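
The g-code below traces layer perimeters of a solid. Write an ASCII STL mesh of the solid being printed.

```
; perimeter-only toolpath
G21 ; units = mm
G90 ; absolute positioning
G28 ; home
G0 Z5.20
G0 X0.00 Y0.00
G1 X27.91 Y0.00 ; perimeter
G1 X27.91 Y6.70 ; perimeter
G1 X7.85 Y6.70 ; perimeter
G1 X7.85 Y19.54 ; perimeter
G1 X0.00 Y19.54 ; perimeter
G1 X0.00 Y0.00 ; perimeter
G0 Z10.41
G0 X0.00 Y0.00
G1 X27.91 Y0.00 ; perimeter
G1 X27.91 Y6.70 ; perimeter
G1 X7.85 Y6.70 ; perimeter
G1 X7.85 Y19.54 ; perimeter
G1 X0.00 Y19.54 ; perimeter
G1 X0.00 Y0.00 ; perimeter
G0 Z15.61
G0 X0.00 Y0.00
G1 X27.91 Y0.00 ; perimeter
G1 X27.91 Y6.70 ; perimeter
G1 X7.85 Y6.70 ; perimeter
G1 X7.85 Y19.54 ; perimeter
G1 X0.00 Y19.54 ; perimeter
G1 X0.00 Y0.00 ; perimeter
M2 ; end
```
solid part
  facet normal 0.0000 0.0000 -1.0000
    outer loop
      vertex 27.91 6.70 0.00
      vertex 27.91 0.00 0.00
      vertex 0.00 0.00 0.00
    endloop
  endfacet
  facet normal 0.0000 0.0000 -1.0000
    outer loop
      vertex 7.85 6.70 0.00
      vertex 27.91 6.70 0.00
      vertex 0.00 0.00 0.00
    endloop
  endfacet
  facet normal 0.0000 0.0000 -1.0000
    outer loop
      vertex 7.85 19.54 0.00
      vertex 7.85 6.70 0.00
      vertex 0.00 0.00 0.00
    endloop
  endfacet
  facet normal 0.0000 0.0000 -1.0000
    outer loop
      vertex 0.00 19.54 0.00
      vertex 7.85 19.54 0.00
      vertex 0.00 0.00 0.00
    endloop
  endfacet
  facet normal 0.0000 0.0000 1.0000
    outer loop
      vertex 0.00 0.00 15.61
      vertex 27.91 0.00 15.61
      vertex 27.91 6.70 15.61
    endloop
  endfacet
  facet normal 0.0000 0.0000 1.0000
    outer loop
      vertex 0.00 0.00 15.61
      vertex 27.91 6.70 15.61
      vertex 7.85 6.70 15.61
    endloop
  endfacet
  facet normal 0.0000 0.0000 1.0000
    outer loop
      vertex 0.00 0.00 15.61
      vertex 7.85 6.70 15.61
      vertex 7.85 19.54 15.61
    endloop
  endfacet
  facet normal 0.0000 0.0000 1.0000
    outer loop
      vertex 0.00 0.00 15.61
      vertex 7.85 19.54 15.61
      vertex 0.00 19.54 15.61
    endloop
  endfacet
  facet normal 0.0000 -1.0000 0.0000
    outer loop
      vertex 0.00 0.00 0.00
      vertex 27.91 0.00 0.00
      vertex 27.91 0.00 15.61
    endloop
  endfacet
  facet normal 0.0000 -1.0000 0.0000
    outer loop
      vertex 0.00 0.00 0.00
      vertex 27.91 0.00 15.61
      vertex 0.00 0.00 15.61
    endloop
  endfacet
  facet normal 1.0000 0.0000 0.0000
    outer loop
      vertex 27.91 0.00 0.00
      vertex 27.91 6.70 0.00
      vertex 27.91 6.70 15.61
    endloop
  endfacet
  facet normal 1.0000 0.0000 0.0000
    outer loop
      vertex 27.91 0.00 0.00
      vertex 27.91 6.70 15.61
      vertex 27.91 0.00 15.61
    endloop
  endfacet
  facet normal 0.0000 1.0000 0.0000
    outer loop
      vertex 27.91 6.70 0.00
      vertex 7.85 6.70 0.00
      vertex 7.85 6.70 15.61
    endloop
  endfacet
  facet normal 0.0000 1.0000 0.0000
    outer loop
      vertex 27.91 6.70 0.00
      vertex 7.85 6.70 15.61
      vertex 27.91 6.70 15.61
    endloop
  endfacet
  facet normal 1.0000 0.0000 0.0000
    outer loop
      vertex 7.85 6.70 0.00
      vertex 7.85 19.54 0.00
      vertex 7.85 19.54 15.61
    endloop
  endfacet
  facet normal 1.0000 0.0000 0.0000
    outer loop
      vertex 7.85 6.70 0.00
      vertex 7.85 19.54 15.61
      vertex 7.85 6.70 15.61
    endloop
  endfacet
  facet normal 0.0000 1.0000 0.0000
    outer loop
      vertex 7.85 19.54 0.00
      vertex 0.00 19.54 0.00
      vertex 0.00 19.54 15.61
    endloop
  endfacet
  facet normal 0.0000 1.0000 0.0000
    outer loop
      vertex 7.85 19.54 0.00
      vertex 0.00 19.54 15.61
      vertex 7.85 19.54 15.61
    endloop
  endfacet
  facet normal -1.0000 0.0000 0.0000
    outer loop
      vertex 0.00 19.54 0.00
      vertex 0.00 0.00 0.00
      vertex 0.00 0.00 15.61
    endloop
  endfacet
  facet normal -1.0000 0.0000 0.0000
    outer loop
      vertex 0.00 19.54 0.00
      vertex 0.00 0.00 15.61
      vertex 0.00 19.54 15.61
    endloop
  endfacet
endsolid part

The G0 Z moves step by Δz≈5.20 mm. Every layer's G1 loop is the same polygon, so the solid is a straight extrusion of it from z=0 to z≈15.6. Closing with flat bottom and top caps and triangulating gives 20 facets — an L-shaped prism: outer 27.9 × 19.5 mm, arm thicknesses ≈ 6.7 mm (horizontal) and 7.85 mm (vertical), extruded 15.6 mm in z.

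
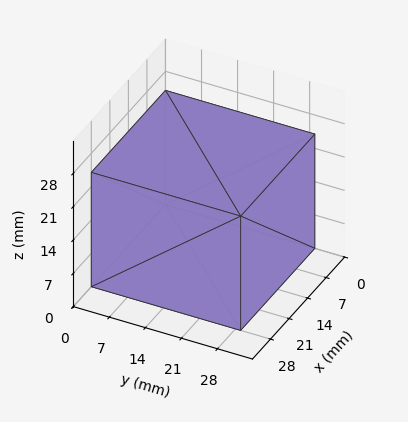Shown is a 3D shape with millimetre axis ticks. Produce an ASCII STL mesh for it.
Reading the render: the shape is a rectangular box, roughly 28 × 29 mm footprint and 24 mm tall (dimensions read to the nearest mm from the axis ticks). For the STL, each face is triangulated and given an outward normal.

solid part
  facet normal 0.0000 0.0000 -1.0000
    outer loop
      vertex 28.00 29.00 0.00
      vertex 28.00 0.00 0.00
      vertex 0.00 0.00 0.00
    endloop
  endfacet
  facet normal 0.0000 0.0000 -1.0000
    outer loop
      vertex 0.00 29.00 0.00
      vertex 28.00 29.00 0.00
      vertex 0.00 0.00 0.00
    endloop
  endfacet
  facet normal 0.0000 0.0000 1.0000
    outer loop
      vertex 0.00 0.00 24.00
      vertex 28.00 0.00 24.00
      vertex 28.00 29.00 24.00
    endloop
  endfacet
  facet normal 0.0000 0.0000 1.0000
    outer loop
      vertex 0.00 0.00 24.00
      vertex 28.00 29.00 24.00
      vertex 0.00 29.00 24.00
    endloop
  endfacet
  facet normal 0.0000 -1.0000 0.0000
    outer loop
      vertex 0.00 0.00 0.00
      vertex 28.00 0.00 0.00
      vertex 28.00 0.00 24.00
    endloop
  endfacet
  facet normal 0.0000 -1.0000 0.0000
    outer loop
      vertex 0.00 0.00 0.00
      vertex 28.00 0.00 24.00
      vertex 0.00 0.00 24.00
    endloop
  endfacet
  facet normal 0.0000 1.0000 0.0000
    outer loop
      vertex 28.00 29.00 24.00
      vertex 28.00 29.00 0.00
      vertex 0.00 29.00 0.00
    endloop
  endfacet
  facet normal 0.0000 1.0000 0.0000
    outer loop
      vertex 0.00 29.00 24.00
      vertex 28.00 29.00 24.00
      vertex 0.00 29.00 0.00
    endloop
  endfacet
  facet normal -1.0000 0.0000 0.0000
    outer loop
      vertex 0.00 29.00 24.00
      vertex 0.00 29.00 0.00
      vertex 0.00 0.00 0.00
    endloop
  endfacet
  facet normal -1.0000 0.0000 0.0000
    outer loop
      vertex 0.00 0.00 24.00
      vertex 0.00 29.00 24.00
      vertex 0.00 0.00 0.00
    endloop
  endfacet
  facet normal 1.0000 0.0000 0.0000
    outer loop
      vertex 28.00 0.00 0.00
      vertex 28.00 29.00 0.00
      vertex 28.00 29.00 24.00
    endloop
  endfacet
  facet normal 1.0000 0.0000 0.0000
    outer loop
      vertex 28.00 0.00 0.00
      vertex 28.00 29.00 24.00
      vertex 28.00 0.00 24.00
    endloop
  endfacet
endsolid part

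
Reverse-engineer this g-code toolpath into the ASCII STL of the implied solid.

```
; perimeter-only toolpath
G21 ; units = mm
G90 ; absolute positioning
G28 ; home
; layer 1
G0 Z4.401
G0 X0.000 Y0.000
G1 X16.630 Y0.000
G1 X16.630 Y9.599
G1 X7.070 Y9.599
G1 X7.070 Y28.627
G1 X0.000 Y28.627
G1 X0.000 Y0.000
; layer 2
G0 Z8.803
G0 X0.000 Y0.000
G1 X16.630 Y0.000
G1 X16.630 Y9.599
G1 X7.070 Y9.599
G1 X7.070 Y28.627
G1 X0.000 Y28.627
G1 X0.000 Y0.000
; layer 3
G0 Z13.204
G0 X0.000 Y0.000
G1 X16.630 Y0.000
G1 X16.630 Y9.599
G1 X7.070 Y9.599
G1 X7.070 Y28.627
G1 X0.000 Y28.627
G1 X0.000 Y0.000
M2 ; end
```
solid part
  facet normal 0.0000 0.0000 -1.0000
    outer loop
      vertex 16.630 9.599 0.000
      vertex 16.630 0.000 0.000
      vertex 0.000 0.000 0.000
    endloop
  endfacet
  facet normal 0.0000 0.0000 -1.0000
    outer loop
      vertex 7.070 9.599 0.000
      vertex 16.630 9.599 0.000
      vertex 0.000 0.000 0.000
    endloop
  endfacet
  facet normal 0.0000 0.0000 -1.0000
    outer loop
      vertex 7.070 28.627 0.000
      vertex 7.070 9.599 0.000
      vertex 0.000 0.000 0.000
    endloop
  endfacet
  facet normal 0.0000 0.0000 -1.0000
    outer loop
      vertex 0.000 28.627 0.000
      vertex 7.070 28.627 0.000
      vertex 0.000 0.000 0.000
    endloop
  endfacet
  facet normal 0.0000 0.0000 1.0000
    outer loop
      vertex 0.000 0.000 13.204
      vertex 16.630 0.000 13.204
      vertex 16.630 9.599 13.204
    endloop
  endfacet
  facet normal 0.0000 0.0000 1.0000
    outer loop
      vertex 0.000 0.000 13.204
      vertex 16.630 9.599 13.204
      vertex 7.070 9.599 13.204
    endloop
  endfacet
  facet normal 0.0000 0.0000 1.0000
    outer loop
      vertex 0.000 0.000 13.204
      vertex 7.070 9.599 13.204
      vertex 7.070 28.627 13.204
    endloop
  endfacet
  facet normal 0.0000 0.0000 1.0000
    outer loop
      vertex 0.000 0.000 13.204
      vertex 7.070 28.627 13.204
      vertex 0.000 28.627 13.204
    endloop
  endfacet
  facet normal 0.0000 -1.0000 0.0000
    outer loop
      vertex 0.000 0.000 0.000
      vertex 16.630 0.000 0.000
      vertex 16.630 0.000 13.204
    endloop
  endfacet
  facet normal 0.0000 -1.0000 0.0000
    outer loop
      vertex 0.000 0.000 0.000
      vertex 16.630 0.000 13.204
      vertex 0.000 0.000 13.204
    endloop
  endfacet
  facet normal 1.0000 0.0000 0.0000
    outer loop
      vertex 16.630 0.000 0.000
      vertex 16.630 9.599 0.000
      vertex 16.630 9.599 13.204
    endloop
  endfacet
  facet normal 1.0000 0.0000 0.0000
    outer loop
      vertex 16.630 0.000 0.000
      vertex 16.630 9.599 13.204
      vertex 16.630 0.000 13.204
    endloop
  endfacet
  facet normal 0.0000 1.0000 0.0000
    outer loop
      vertex 16.630 9.599 0.000
      vertex 7.070 9.599 0.000
      vertex 7.070 9.599 13.204
    endloop
  endfacet
  facet normal 0.0000 1.0000 0.0000
    outer loop
      vertex 16.630 9.599 0.000
      vertex 7.070 9.599 13.204
      vertex 16.630 9.599 13.204
    endloop
  endfacet
  facet normal 1.0000 0.0000 0.0000
    outer loop
      vertex 7.070 9.599 0.000
      vertex 7.070 28.627 0.000
      vertex 7.070 28.627 13.204
    endloop
  endfacet
  facet normal 1.0000 0.0000 0.0000
    outer loop
      vertex 7.070 9.599 0.000
      vertex 7.070 28.627 13.204
      vertex 7.070 9.599 13.204
    endloop
  endfacet
  facet normal 0.0000 1.0000 0.0000
    outer loop
      vertex 7.070 28.627 0.000
      vertex 0.000 28.627 0.000
      vertex 0.000 28.627 13.204
    endloop
  endfacet
  facet normal 0.0000 1.0000 0.0000
    outer loop
      vertex 7.070 28.627 0.000
      vertex 0.000 28.627 13.204
      vertex 7.070 28.627 13.204
    endloop
  endfacet
  facet normal -1.0000 0.0000 0.0000
    outer loop
      vertex 0.000 28.627 0.000
      vertex 0.000 0.000 0.000
      vertex 0.000 0.000 13.204
    endloop
  endfacet
  facet normal -1.0000 0.0000 0.0000
    outer loop
      vertex 0.000 28.627 0.000
      vertex 0.000 0.000 13.204
      vertex 0.000 28.627 13.204
    endloop
  endfacet
endsolid part

The G0 Z moves step by Δz≈4.401 mm. Every layer's G1 loop is the same polygon, so the solid is a straight extrusion of it from z=0 to z≈13.2. Closing with flat bottom and top caps and triangulating gives 20 facets — an L-shaped prism: outer 16.6 × 28.6 mm, arm thicknesses ≈ 9.6 mm (horizontal) and 7.07 mm (vertical), extruded 13.2 mm in z.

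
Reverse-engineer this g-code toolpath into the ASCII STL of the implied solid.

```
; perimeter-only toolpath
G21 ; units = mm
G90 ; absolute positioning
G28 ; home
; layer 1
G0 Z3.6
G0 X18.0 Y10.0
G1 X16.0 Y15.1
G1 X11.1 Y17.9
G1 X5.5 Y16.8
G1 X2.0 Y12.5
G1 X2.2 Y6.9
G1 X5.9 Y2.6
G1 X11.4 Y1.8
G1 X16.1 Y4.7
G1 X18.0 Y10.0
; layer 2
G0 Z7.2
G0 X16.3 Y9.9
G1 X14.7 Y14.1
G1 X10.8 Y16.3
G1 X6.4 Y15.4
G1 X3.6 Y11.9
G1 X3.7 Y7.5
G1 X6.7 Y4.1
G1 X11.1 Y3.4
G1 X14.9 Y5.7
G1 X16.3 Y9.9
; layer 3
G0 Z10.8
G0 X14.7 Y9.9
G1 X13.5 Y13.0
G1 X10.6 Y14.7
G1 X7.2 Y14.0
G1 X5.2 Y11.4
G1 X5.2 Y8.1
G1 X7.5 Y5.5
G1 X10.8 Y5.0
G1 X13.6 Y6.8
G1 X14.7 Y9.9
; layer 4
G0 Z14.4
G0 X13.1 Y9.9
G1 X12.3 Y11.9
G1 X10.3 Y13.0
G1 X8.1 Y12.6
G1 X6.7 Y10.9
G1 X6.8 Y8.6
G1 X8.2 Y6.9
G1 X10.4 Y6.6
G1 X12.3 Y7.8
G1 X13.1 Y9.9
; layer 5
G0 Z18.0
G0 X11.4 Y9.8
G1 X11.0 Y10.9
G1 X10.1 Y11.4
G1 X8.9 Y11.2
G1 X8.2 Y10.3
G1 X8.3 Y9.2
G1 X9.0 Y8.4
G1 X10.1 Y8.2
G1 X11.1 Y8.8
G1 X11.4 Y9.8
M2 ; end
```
solid part
  facet normal 0.0000 0.0000 -1.0000
    outer loop
      vertex 11.3 19.5 0.0
      vertex 17.2 16.2 0.0
      vertex 19.6 10.0 0.0
    endloop
  endfacet
  facet normal 0.0000 0.0000 -1.0000
    outer loop
      vertex 4.7 18.2 0.0
      vertex 11.3 19.5 0.0
      vertex 19.6 10.0 0.0
    endloop
  endfacet
  facet normal 0.0000 0.0000 -1.0000
    outer loop
      vertex 0.5 13.0 0.0
      vertex 4.7 18.2 0.0
      vertex 19.6 10.0 0.0
    endloop
  endfacet
  facet normal 0.0000 0.0000 -1.0000
    outer loop
      vertex 0.7 6.3 0.0
      vertex 0.5 13.0 0.0
      vertex 19.6 10.0 0.0
    endloop
  endfacet
  facet normal 0.0000 0.0000 -1.0000
    outer loop
      vertex 5.1 1.2 0.0
      vertex 0.7 6.3 0.0
      vertex 19.6 10.0 0.0
    endloop
  endfacet
  facet normal 0.0000 0.0000 -1.0000
    outer loop
      vertex 11.7 0.2 0.0
      vertex 5.1 1.2 0.0
      vertex 19.6 10.0 0.0
    endloop
  endfacet
  facet normal 0.0000 0.0000 -1.0000
    outer loop
      vertex 17.4 3.7 0.0
      vertex 11.7 0.2 0.0
      vertex 19.6 10.0 0.0
    endloop
  endfacet
  facet normal 0.8578 0.3321 0.3923
    outer loop
      vertex 19.6 10.0 0.0
      vertex 17.2 16.2 0.0
      vertex 9.8 9.8 21.6
    endloop
  endfacet
  facet normal 0.4491 0.8030 0.3918
    outer loop
      vertex 17.2 16.2 0.0
      vertex 11.3 19.5 0.0
      vertex 9.8 9.8 21.6
    endloop
  endfacet
  facet normal -0.1777 0.9023 0.3928
    outer loop
      vertex 11.3 19.5 0.0
      vertex 4.7 18.2 0.0
      vertex 9.8 9.8 21.6
    endloop
  endfacet
  facet normal -0.7152 0.5776 0.3935
    outer loop
      vertex 4.7 18.2 0.0
      vertex 0.5 13.0 0.0
      vertex 9.8 9.8 21.6
    endloop
  endfacet
  facet normal -0.9196 -0.0275 0.3919
    outer loop
      vertex 0.5 13.0 0.0
      vertex 0.7 6.3 0.0
      vertex 9.8 9.8 21.6
    endloop
  endfacet
  facet normal -0.6969 -0.6012 0.3910
    outer loop
      vertex 0.7 6.3 0.0
      vertex 5.1 1.2 0.0
      vertex 9.8 9.8 21.6
    endloop
  endfacet
  facet normal -0.1378 -0.9095 0.3921
    outer loop
      vertex 5.1 1.2 0.0
      vertex 11.7 0.2 0.0
      vertex 9.8 9.8 21.6
    endloop
  endfacet
  facet normal 0.4816 -0.7843 0.3910
    outer loop
      vertex 11.7 0.2 0.0
      vertex 17.4 3.7 0.0
      vertex 9.8 9.8 21.6
    endloop
  endfacet
  facet normal 0.8688 -0.3034 0.3914
    outer loop
      vertex 17.4 3.7 0.0
      vertex 19.6 10.0 0.0
      vertex 9.8 9.8 21.6
    endloop
  endfacet
endsolid part

The G0 Z moves step by Δz≈3.6 mm. The G1 loops shrink linearly with z, so the solid tapers from its base footprint up to z≈21.6. Closing with a flat bottom cap and the tapered top and triangulating gives 16 facets — a regular 9-sided pyramid, base circumscribed radius ≈ 9.8 mm, apex at z ≈ 21.6 mm.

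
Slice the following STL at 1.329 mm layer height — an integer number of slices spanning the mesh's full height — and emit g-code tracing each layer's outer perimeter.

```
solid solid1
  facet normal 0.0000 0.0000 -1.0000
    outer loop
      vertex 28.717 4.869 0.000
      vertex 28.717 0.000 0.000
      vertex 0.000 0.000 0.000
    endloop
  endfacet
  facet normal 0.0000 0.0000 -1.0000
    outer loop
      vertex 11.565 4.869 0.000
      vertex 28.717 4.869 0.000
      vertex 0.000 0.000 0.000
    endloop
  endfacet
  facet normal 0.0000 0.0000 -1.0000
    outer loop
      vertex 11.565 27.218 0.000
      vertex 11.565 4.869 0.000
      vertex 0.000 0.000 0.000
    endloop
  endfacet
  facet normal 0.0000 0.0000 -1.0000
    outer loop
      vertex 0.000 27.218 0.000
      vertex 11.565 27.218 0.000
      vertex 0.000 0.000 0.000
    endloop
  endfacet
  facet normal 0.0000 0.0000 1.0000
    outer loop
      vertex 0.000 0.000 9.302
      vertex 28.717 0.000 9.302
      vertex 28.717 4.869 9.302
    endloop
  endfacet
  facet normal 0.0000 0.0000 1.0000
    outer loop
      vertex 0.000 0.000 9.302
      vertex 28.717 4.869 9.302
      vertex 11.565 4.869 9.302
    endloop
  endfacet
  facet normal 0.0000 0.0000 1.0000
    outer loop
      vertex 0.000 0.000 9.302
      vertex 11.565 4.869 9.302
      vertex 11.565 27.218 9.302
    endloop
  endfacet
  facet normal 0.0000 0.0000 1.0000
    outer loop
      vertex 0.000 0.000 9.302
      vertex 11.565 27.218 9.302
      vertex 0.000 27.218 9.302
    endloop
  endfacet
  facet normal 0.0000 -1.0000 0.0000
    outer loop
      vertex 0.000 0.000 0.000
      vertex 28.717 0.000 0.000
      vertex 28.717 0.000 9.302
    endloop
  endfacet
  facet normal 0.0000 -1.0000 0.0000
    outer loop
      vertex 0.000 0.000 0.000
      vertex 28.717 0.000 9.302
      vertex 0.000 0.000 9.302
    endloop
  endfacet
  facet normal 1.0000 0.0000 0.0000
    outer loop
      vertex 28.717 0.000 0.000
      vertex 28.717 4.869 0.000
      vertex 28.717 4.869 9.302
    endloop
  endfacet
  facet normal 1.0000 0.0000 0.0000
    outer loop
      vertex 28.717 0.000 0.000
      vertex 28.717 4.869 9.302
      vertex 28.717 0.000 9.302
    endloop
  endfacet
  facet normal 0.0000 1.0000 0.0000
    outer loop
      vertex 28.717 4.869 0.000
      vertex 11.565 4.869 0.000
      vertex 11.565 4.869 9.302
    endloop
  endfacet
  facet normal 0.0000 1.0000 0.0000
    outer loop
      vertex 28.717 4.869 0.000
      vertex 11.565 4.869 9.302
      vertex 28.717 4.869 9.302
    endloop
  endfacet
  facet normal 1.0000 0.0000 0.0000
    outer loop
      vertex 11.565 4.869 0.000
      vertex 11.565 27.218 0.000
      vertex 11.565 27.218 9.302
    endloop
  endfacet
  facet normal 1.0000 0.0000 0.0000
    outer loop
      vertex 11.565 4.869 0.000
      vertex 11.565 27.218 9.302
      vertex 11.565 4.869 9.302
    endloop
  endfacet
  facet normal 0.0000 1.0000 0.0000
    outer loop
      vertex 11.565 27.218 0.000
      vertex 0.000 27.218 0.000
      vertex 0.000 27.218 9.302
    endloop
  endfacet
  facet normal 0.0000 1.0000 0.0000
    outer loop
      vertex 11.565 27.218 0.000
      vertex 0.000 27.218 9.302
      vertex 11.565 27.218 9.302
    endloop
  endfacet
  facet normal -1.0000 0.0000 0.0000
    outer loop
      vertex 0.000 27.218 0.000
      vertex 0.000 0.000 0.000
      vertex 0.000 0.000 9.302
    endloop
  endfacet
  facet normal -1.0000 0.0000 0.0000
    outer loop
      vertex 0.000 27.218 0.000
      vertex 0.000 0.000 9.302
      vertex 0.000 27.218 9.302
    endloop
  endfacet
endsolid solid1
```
; perimeter-only toolpath
G21 ; units = mm
G90 ; absolute positioning
G28 ; home
; layer 1
G0 Z1.329
G0 X0.000 Y0.000
G1 X28.717 Y0.000
G1 X28.717 Y4.869
G1 X11.565 Y4.869
G1 X11.565 Y27.218
G1 X0.000 Y27.218
G1 X0.000 Y0.000
; layer 2
G0 Z2.658
G0 X0.000 Y0.000
G1 X28.717 Y0.000
G1 X28.717 Y4.869
G1 X11.565 Y4.869
G1 X11.565 Y27.218
G1 X0.000 Y27.218
G1 X0.000 Y0.000
; layer 3
G0 Z3.987
G0 X0.000 Y0.000
G1 X28.717 Y0.000
G1 X28.717 Y4.869
G1 X11.565 Y4.869
G1 X11.565 Y27.218
G1 X0.000 Y27.218
G1 X0.000 Y0.000
; layer 4
G0 Z5.315
G0 X0.000 Y0.000
G1 X28.717 Y0.000
G1 X28.717 Y4.869
G1 X11.565 Y4.869
G1 X11.565 Y27.218
G1 X0.000 Y27.218
G1 X0.000 Y0.000
; layer 5
G0 Z6.644
G0 X0.000 Y0.000
G1 X28.717 Y0.000
G1 X28.717 Y4.869
G1 X11.565 Y4.869
G1 X11.565 Y27.218
G1 X0.000 Y27.218
G1 X0.000 Y0.000
; layer 6
G0 Z7.973
G0 X0.000 Y0.000
G1 X28.717 Y0.000
G1 X28.717 Y4.869
G1 X11.565 Y4.869
G1 X11.565 Y27.218
G1 X0.000 Y27.218
G1 X0.000 Y0.000
; layer 7
G0 Z9.302
G0 X0.000 Y0.000
G1 X28.717 Y0.000
G1 X28.717 Y4.869
G1 X11.565 Y4.869
G1 X11.565 Y27.218
G1 X0.000 Y27.218
G1 X0.000 Y0.000
M2 ; end

The solid is an L-shaped prism: outer 28.7 × 27.2 mm, arm thicknesses ≈ 4.87 mm (horizontal) and 11.6 mm (vertical), extruded 9.3 mm in z. Slicing at Δz = 1.329 mm — 7 equal slices spanning the solid's height, so layer i sits at z = i·h/7 — gives 7 non-empty perimeters. Each is a 6-segment closed polygon; G0 lifts to the layer z and rapids to the start vertex, then G1 traces the edges.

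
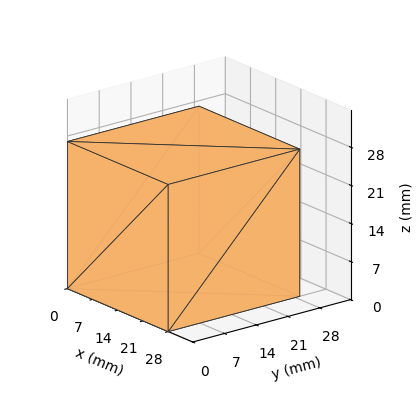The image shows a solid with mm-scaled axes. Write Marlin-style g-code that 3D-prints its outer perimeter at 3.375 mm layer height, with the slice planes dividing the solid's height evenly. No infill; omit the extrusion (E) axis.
Reading the render: the shape is a rectangular box, roughly 28 × 29 mm footprint and 27 mm tall (dimensions read to the nearest mm from the axis ticks). For the g-code, the solid's height is divided into equal slices at the stated Δz and each level perimeter traced with G1 moves after a G0 lift.

; perimeter-only toolpath
G21 ; units = mm
G90 ; absolute positioning
G28 ; home
; layer 1
G0 Z3.375
G0 X0.000 Y0.000
G1 X28.000 Y0.000
G1 X28.000 Y29.000
G1 X0.000 Y29.000
G1 X0.000 Y0.000
; layer 2
G0 Z6.750
G0 X0.000 Y0.000
G1 X28.000 Y0.000
G1 X28.000 Y29.000
G1 X0.000 Y29.000
G1 X0.000 Y0.000
; layer 3
G0 Z10.125
G0 X0.000 Y0.000
G1 X28.000 Y0.000
G1 X28.000 Y29.000
G1 X0.000 Y29.000
G1 X0.000 Y0.000
; layer 4
G0 Z13.500
G0 X0.000 Y0.000
G1 X28.000 Y0.000
G1 X28.000 Y29.000
G1 X0.000 Y29.000
G1 X0.000 Y0.000
; layer 5
G0 Z16.875
G0 X0.000 Y0.000
G1 X28.000 Y0.000
G1 X28.000 Y29.000
G1 X0.000 Y29.000
G1 X0.000 Y0.000
; layer 6
G0 Z20.250
G0 X0.000 Y0.000
G1 X28.000 Y0.000
G1 X28.000 Y29.000
G1 X0.000 Y29.000
G1 X0.000 Y0.000
; layer 7
G0 Z23.625
G0 X0.000 Y0.000
G1 X28.000 Y0.000
G1 X28.000 Y29.000
G1 X0.000 Y29.000
G1 X0.000 Y0.000
; layer 8
G0 Z27.000
G0 X0.000 Y0.000
G1 X28.000 Y0.000
G1 X28.000 Y29.000
G1 X0.000 Y29.000
G1 X0.000 Y0.000
M2 ; end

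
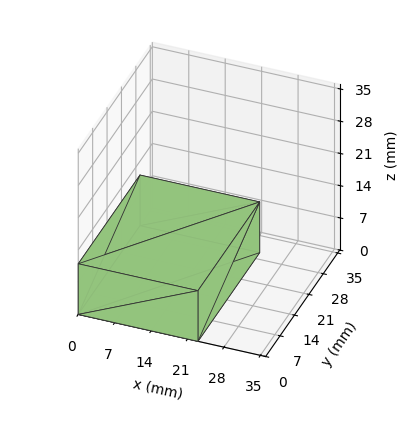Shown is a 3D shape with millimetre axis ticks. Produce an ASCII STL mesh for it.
Reading the render: the shape is a rectangular box, roughly 23 × 30 mm footprint and 11 mm tall (dimensions read to the nearest mm from the axis ticks). For the STL, each face is triangulated and given an outward normal.

solid part
  facet normal 0.0000 0.0000 -1.0000
    outer loop
      vertex 23.0 30.0 0.0
      vertex 23.0 0.0 0.0
      vertex 0.0 0.0 0.0
    endloop
  endfacet
  facet normal 0.0000 0.0000 -1.0000
    outer loop
      vertex 0.0 30.0 0.0
      vertex 23.0 30.0 0.0
      vertex 0.0 0.0 0.0
    endloop
  endfacet
  facet normal 0.0000 0.0000 1.0000
    outer loop
      vertex 0.0 0.0 11.0
      vertex 23.0 0.0 11.0
      vertex 23.0 30.0 11.0
    endloop
  endfacet
  facet normal 0.0000 0.0000 1.0000
    outer loop
      vertex 0.0 0.0 11.0
      vertex 23.0 30.0 11.0
      vertex 0.0 30.0 11.0
    endloop
  endfacet
  facet normal 0.0000 -1.0000 0.0000
    outer loop
      vertex 0.0 0.0 0.0
      vertex 23.0 0.0 0.0
      vertex 23.0 0.0 11.0
    endloop
  endfacet
  facet normal 0.0000 -1.0000 0.0000
    outer loop
      vertex 0.0 0.0 0.0
      vertex 23.0 0.0 11.0
      vertex 0.0 0.0 11.0
    endloop
  endfacet
  facet normal 0.0000 1.0000 0.0000
    outer loop
      vertex 23.0 30.0 11.0
      vertex 23.0 30.0 0.0
      vertex 0.0 30.0 0.0
    endloop
  endfacet
  facet normal 0.0000 1.0000 0.0000
    outer loop
      vertex 0.0 30.0 11.0
      vertex 23.0 30.0 11.0
      vertex 0.0 30.0 0.0
    endloop
  endfacet
  facet normal -1.0000 0.0000 0.0000
    outer loop
      vertex 0.0 30.0 11.0
      vertex 0.0 30.0 0.0
      vertex 0.0 0.0 0.0
    endloop
  endfacet
  facet normal -1.0000 0.0000 0.0000
    outer loop
      vertex 0.0 0.0 11.0
      vertex 0.0 30.0 11.0
      vertex 0.0 0.0 0.0
    endloop
  endfacet
  facet normal 1.0000 0.0000 0.0000
    outer loop
      vertex 23.0 0.0 0.0
      vertex 23.0 30.0 0.0
      vertex 23.0 30.0 11.0
    endloop
  endfacet
  facet normal 1.0000 0.0000 0.0000
    outer loop
      vertex 23.0 0.0 0.0
      vertex 23.0 30.0 11.0
      vertex 23.0 0.0 11.0
    endloop
  endfacet
endsolid part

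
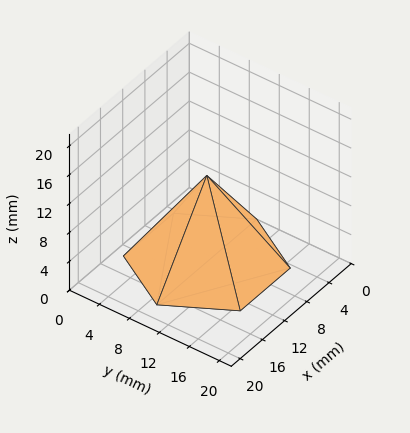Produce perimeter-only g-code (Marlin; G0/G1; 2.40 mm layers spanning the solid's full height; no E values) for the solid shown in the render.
Reading the render: the shape is a regular 6-sided pyramid, base circumscribed radius ≈ 9 mm, apex at z ≈ 12 mm (dimensions read to the nearest mm from the axis ticks). For the g-code, the solid's height is divided into equal slices at the stated Δz and each level perimeter traced with G1 moves after a G0 lift.

; perimeter-only toolpath
G21 ; units = mm
G90 ; absolute positioning
G28 ; home
; layer 1
G0 Z2.40
G0 X16.20 Y9.00
G1 X12.60 Y15.23
G1 X5.40 Y15.23
G1 X1.80 Y9.00
G1 X5.40 Y2.77
G1 X12.60 Y2.77
G1 X16.20 Y9.00
; layer 2
G0 Z4.80
G0 X14.40 Y9.00
G1 X11.70 Y13.67
G1 X6.30 Y13.67
G1 X3.60 Y9.00
G1 X6.30 Y4.33
G1 X11.70 Y4.33
G1 X14.40 Y9.00
; layer 3
G0 Z7.20
G0 X12.60 Y9.00
G1 X10.80 Y12.12
G1 X7.20 Y12.12
G1 X5.40 Y9.00
G1 X7.20 Y5.88
G1 X10.80 Y5.88
G1 X12.60 Y9.00
; layer 4
G0 Z9.60
G0 X10.80 Y9.00
G1 X9.90 Y10.56
G1 X8.10 Y10.56
G1 X7.20 Y9.00
G1 X8.10 Y7.44
G1 X9.90 Y7.44
G1 X10.80 Y9.00
M2 ; end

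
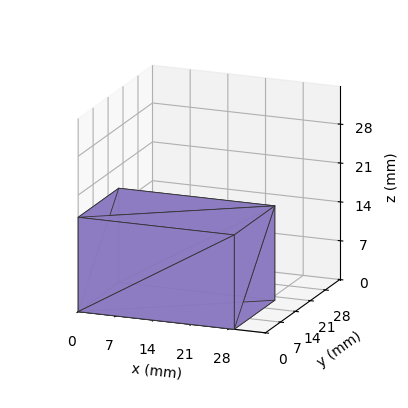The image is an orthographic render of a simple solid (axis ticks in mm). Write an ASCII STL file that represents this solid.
Reading the render: the shape is a rectangular box, roughly 29 × 19 mm footprint and 17 mm tall (dimensions read to the nearest mm from the axis ticks). For the STL, each face is triangulated and given an outward normal.

solid part
  facet normal 0.0000 0.0000 -1.0000
    outer loop
      vertex 29.000 19.000 0.000
      vertex 29.000 0.000 0.000
      vertex 0.000 0.000 0.000
    endloop
  endfacet
  facet normal 0.0000 0.0000 -1.0000
    outer loop
      vertex 0.000 19.000 0.000
      vertex 29.000 19.000 0.000
      vertex 0.000 0.000 0.000
    endloop
  endfacet
  facet normal 0.0000 0.0000 1.0000
    outer loop
      vertex 0.000 0.000 17.000
      vertex 29.000 0.000 17.000
      vertex 29.000 19.000 17.000
    endloop
  endfacet
  facet normal 0.0000 0.0000 1.0000
    outer loop
      vertex 0.000 0.000 17.000
      vertex 29.000 19.000 17.000
      vertex 0.000 19.000 17.000
    endloop
  endfacet
  facet normal 0.0000 -1.0000 0.0000
    outer loop
      vertex 0.000 0.000 0.000
      vertex 29.000 0.000 0.000
      vertex 29.000 0.000 17.000
    endloop
  endfacet
  facet normal 0.0000 -1.0000 0.0000
    outer loop
      vertex 0.000 0.000 0.000
      vertex 29.000 0.000 17.000
      vertex 0.000 0.000 17.000
    endloop
  endfacet
  facet normal 0.0000 1.0000 0.0000
    outer loop
      vertex 29.000 19.000 17.000
      vertex 29.000 19.000 0.000
      vertex 0.000 19.000 0.000
    endloop
  endfacet
  facet normal 0.0000 1.0000 0.0000
    outer loop
      vertex 0.000 19.000 17.000
      vertex 29.000 19.000 17.000
      vertex 0.000 19.000 0.000
    endloop
  endfacet
  facet normal -1.0000 0.0000 0.0000
    outer loop
      vertex 0.000 19.000 17.000
      vertex 0.000 19.000 0.000
      vertex 0.000 0.000 0.000
    endloop
  endfacet
  facet normal -1.0000 0.0000 0.0000
    outer loop
      vertex 0.000 0.000 17.000
      vertex 0.000 19.000 17.000
      vertex 0.000 0.000 0.000
    endloop
  endfacet
  facet normal 1.0000 0.0000 0.0000
    outer loop
      vertex 29.000 0.000 0.000
      vertex 29.000 19.000 0.000
      vertex 29.000 19.000 17.000
    endloop
  endfacet
  facet normal 1.0000 0.0000 0.0000
    outer loop
      vertex 29.000 0.000 0.000
      vertex 29.000 19.000 17.000
      vertex 29.000 0.000 17.000
    endloop
  endfacet
endsolid part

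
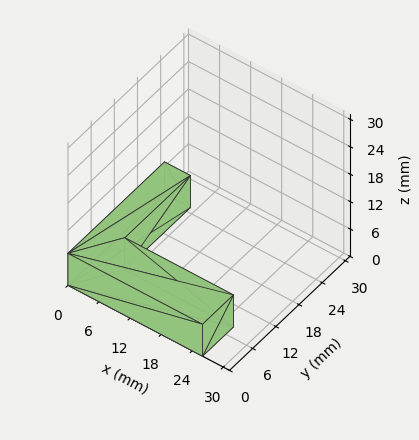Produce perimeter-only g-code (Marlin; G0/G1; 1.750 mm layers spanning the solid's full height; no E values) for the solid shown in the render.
Reading the render: the shape is an L-shaped prism: outer 26 × 25 mm, arm thicknesses ≈ 8 mm (horizontal) and 5 mm (vertical), extruded 7 mm in z (dimensions read to the nearest mm from the axis ticks). For the g-code, the solid's height is divided into equal slices at the stated Δz and each level perimeter traced with G1 moves after a G0 lift.

; perimeter-only toolpath
G21 ; units = mm
G90 ; absolute positioning
G28 ; home
; layer 1
G0 Z1.750
G0 X0.000 Y0.000
G1 X26.000 Y0.000
G1 X26.000 Y8.000
G1 X5.000 Y8.000
G1 X5.000 Y25.000
G1 X0.000 Y25.000
G1 X0.000 Y0.000
; layer 2
G0 Z3.500
G0 X0.000 Y0.000
G1 X26.000 Y0.000
G1 X26.000 Y8.000
G1 X5.000 Y8.000
G1 X5.000 Y25.000
G1 X0.000 Y25.000
G1 X0.000 Y0.000
; layer 3
G0 Z5.250
G0 X0.000 Y0.000
G1 X26.000 Y0.000
G1 X26.000 Y8.000
G1 X5.000 Y8.000
G1 X5.000 Y25.000
G1 X0.000 Y25.000
G1 X0.000 Y0.000
; layer 4
G0 Z7.000
G0 X0.000 Y0.000
G1 X26.000 Y0.000
G1 X26.000 Y8.000
G1 X5.000 Y8.000
G1 X5.000 Y25.000
G1 X0.000 Y25.000
G1 X0.000 Y0.000
M2 ; end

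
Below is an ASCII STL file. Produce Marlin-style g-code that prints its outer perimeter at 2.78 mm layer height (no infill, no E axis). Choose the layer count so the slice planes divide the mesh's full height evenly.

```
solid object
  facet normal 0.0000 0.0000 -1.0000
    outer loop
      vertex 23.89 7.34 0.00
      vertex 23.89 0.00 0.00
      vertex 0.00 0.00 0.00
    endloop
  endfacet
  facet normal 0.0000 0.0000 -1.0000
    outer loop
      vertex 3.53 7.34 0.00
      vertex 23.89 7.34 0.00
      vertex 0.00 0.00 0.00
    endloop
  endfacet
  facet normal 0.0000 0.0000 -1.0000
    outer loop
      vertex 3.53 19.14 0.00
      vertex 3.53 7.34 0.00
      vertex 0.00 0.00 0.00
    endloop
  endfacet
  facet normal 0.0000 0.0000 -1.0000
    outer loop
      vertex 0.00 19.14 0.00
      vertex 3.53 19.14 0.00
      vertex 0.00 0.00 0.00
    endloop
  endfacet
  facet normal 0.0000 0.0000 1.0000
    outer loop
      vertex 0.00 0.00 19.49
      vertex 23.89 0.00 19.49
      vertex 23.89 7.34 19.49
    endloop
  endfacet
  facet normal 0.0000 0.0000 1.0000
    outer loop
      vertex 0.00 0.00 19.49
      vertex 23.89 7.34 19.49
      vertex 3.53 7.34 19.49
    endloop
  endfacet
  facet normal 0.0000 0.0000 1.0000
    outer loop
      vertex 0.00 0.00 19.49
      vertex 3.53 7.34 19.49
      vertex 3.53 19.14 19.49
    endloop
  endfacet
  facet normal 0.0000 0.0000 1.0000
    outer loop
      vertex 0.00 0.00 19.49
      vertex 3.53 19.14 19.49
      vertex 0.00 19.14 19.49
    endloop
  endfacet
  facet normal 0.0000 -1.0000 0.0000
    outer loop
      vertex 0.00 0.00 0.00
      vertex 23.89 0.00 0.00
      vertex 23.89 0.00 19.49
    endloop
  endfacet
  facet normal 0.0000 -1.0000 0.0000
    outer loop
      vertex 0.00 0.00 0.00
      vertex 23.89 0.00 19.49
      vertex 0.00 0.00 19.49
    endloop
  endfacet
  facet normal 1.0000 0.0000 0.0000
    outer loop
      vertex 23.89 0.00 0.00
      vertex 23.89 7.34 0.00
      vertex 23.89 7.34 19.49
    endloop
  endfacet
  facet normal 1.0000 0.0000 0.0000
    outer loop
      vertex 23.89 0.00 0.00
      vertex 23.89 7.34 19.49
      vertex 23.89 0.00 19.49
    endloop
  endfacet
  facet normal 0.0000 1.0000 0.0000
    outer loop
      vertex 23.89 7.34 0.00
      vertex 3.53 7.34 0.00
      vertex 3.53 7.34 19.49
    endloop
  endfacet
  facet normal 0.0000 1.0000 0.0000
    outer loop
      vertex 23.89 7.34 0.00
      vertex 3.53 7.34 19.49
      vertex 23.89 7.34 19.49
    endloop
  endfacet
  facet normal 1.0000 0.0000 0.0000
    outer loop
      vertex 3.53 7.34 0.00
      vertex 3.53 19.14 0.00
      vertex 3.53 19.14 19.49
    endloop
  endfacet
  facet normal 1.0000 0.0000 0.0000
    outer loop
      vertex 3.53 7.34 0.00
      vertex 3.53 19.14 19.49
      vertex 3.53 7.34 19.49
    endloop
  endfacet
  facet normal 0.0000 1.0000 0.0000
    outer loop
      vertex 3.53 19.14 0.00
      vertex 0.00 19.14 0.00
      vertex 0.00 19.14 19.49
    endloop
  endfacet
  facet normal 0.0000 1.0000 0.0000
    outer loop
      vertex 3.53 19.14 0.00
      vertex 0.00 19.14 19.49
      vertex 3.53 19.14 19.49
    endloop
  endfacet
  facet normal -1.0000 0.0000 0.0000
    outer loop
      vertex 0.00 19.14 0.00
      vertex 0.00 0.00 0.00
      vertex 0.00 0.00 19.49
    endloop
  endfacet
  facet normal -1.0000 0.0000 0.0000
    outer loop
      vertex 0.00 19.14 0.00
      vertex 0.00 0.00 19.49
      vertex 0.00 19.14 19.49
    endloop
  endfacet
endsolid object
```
; perimeter-only toolpath
G21 ; units = mm
G90 ; absolute positioning
G28 ; home
; layer 1
G0 Z2.78
G0 X0.00 Y0.00
G1 X23.89 Y0.00
G1 X23.89 Y7.34
G1 X3.53 Y7.34
G1 X3.53 Y19.14
G1 X0.00 Y19.14
G1 X0.00 Y0.00
; layer 2
G0 Z5.57
G0 X0.00 Y0.00
G1 X23.89 Y0.00
G1 X23.89 Y7.34
G1 X3.53 Y7.34
G1 X3.53 Y19.14
G1 X0.00 Y19.14
G1 X0.00 Y0.00
; layer 3
G0 Z8.35
G0 X0.00 Y0.00
G1 X23.89 Y0.00
G1 X23.89 Y7.34
G1 X3.53 Y7.34
G1 X3.53 Y19.14
G1 X0.00 Y19.14
G1 X0.00 Y0.00
; layer 4
G0 Z11.14
G0 X0.00 Y0.00
G1 X23.89 Y0.00
G1 X23.89 Y7.34
G1 X3.53 Y7.34
G1 X3.53 Y19.14
G1 X0.00 Y19.14
G1 X0.00 Y0.00
; layer 5
G0 Z13.92
G0 X0.00 Y0.00
G1 X23.89 Y0.00
G1 X23.89 Y7.34
G1 X3.53 Y7.34
G1 X3.53 Y19.14
G1 X0.00 Y19.14
G1 X0.00 Y0.00
; layer 6
G0 Z16.71
G0 X0.00 Y0.00
G1 X23.89 Y0.00
G1 X23.89 Y7.34
G1 X3.53 Y7.34
G1 X3.53 Y19.14
G1 X0.00 Y19.14
G1 X0.00 Y0.00
; layer 7
G0 Z19.49
G0 X0.00 Y0.00
G1 X23.89 Y0.00
G1 X23.89 Y7.34
G1 X3.53 Y7.34
G1 X3.53 Y19.14
G1 X0.00 Y19.14
G1 X0.00 Y0.00
M2 ; end

The solid is an L-shaped prism: outer 23.9 × 19.1 mm, arm thicknesses ≈ 7.34 mm (horizontal) and 3.53 mm (vertical), extruded 19.5 mm in z. Slicing at Δz = 2.78 mm — 7 equal slices spanning the solid's height, so layer i sits at z = i·h/7 — gives 7 non-empty perimeters. Each is a 6-segment closed polygon; G0 lifts to the layer z and rapids to the start vertex, then G1 traces the edges.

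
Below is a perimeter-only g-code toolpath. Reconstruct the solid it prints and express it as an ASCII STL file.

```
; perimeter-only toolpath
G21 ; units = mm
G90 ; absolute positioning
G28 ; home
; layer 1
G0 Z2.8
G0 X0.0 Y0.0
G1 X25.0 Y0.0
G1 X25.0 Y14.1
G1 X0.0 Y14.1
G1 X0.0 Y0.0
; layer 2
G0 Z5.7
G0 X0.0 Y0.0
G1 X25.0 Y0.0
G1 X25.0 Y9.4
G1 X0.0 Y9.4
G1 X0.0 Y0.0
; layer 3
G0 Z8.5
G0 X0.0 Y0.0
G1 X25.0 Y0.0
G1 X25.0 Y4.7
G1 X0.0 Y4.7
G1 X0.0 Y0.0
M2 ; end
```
solid part
  facet normal 0.0000 0.0000 -1.0000
    outer loop
      vertex 25.0 18.8 0.0
      vertex 25.0 0.0 0.0
      vertex 0.0 0.0 0.0
    endloop
  endfacet
  facet normal 0.0000 0.0000 -1.0000
    outer loop
      vertex 0.0 18.8 0.0
      vertex 25.0 18.8 0.0
      vertex 0.0 0.0 0.0
    endloop
  endfacet
  facet normal 0.0000 -1.0000 0.0000
    outer loop
      vertex 0.0 0.0 0.0
      vertex 25.0 0.0 0.0
      vertex 25.0 0.0 11.3
    endloop
  endfacet
  facet normal 0.0000 -1.0000 0.0000
    outer loop
      vertex 0.0 0.0 0.0
      vertex 25.0 0.0 11.3
      vertex 0.0 0.0 11.3
    endloop
  endfacet
  facet normal 0.0000 0.5152 0.8571
    outer loop
      vertex 0.0 0.0 11.3
      vertex 25.0 0.0 11.3
      vertex 25.0 18.8 0.0
    endloop
  endfacet
  facet normal 0.0000 0.5152 0.8571
    outer loop
      vertex 0.0 0.0 11.3
      vertex 25.0 18.8 0.0
      vertex 0.0 18.8 0.0
    endloop
  endfacet
  facet normal -1.0000 0.0000 0.0000
    outer loop
      vertex 0.0 0.0 11.3
      vertex 0.0 18.8 0.0
      vertex 0.0 0.0 0.0
    endloop
  endfacet
  facet normal 1.0000 0.0000 0.0000
    outer loop
      vertex 25.0 0.0 0.0
      vertex 25.0 18.8 0.0
      vertex 25.0 0.0 11.3
    endloop
  endfacet
endsolid part

The G0 Z moves step by Δz≈2.8 mm. The G1 loops shrink linearly with z, so the solid tapers from its base footprint up to z≈11.3. Closing with a flat bottom cap and the tapered top and triangulating gives 8 facets — a wedge (ramp): 25 × 18.8 mm base, rising to 11.3 mm along the y=0 edge and sloping linearly to z=0 at y=18.8.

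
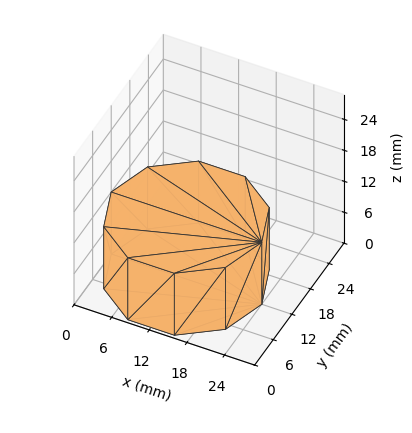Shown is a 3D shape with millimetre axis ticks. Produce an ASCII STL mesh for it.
Reading the render: the shape is a regular 10-sided prism (a cylinder approximated with 10 flat sides), circumscribed radius ≈ 12 mm, height ≈ 12 mm (dimensions read to the nearest mm from the axis ticks). For the STL, each face is triangulated and given an outward normal.

solid part
  facet normal 0.0000 0.0000 -1.0000
    outer loop
      vertex 15.708 23.413 0.000
      vertex 21.708 19.053 0.000
      vertex 24.000 12.000 0.000
    endloop
  endfacet
  facet normal 0.0000 0.0000 -1.0000
    outer loop
      vertex 8.292 23.413 0.000
      vertex 15.708 23.413 0.000
      vertex 24.000 12.000 0.000
    endloop
  endfacet
  facet normal 0.0000 0.0000 -1.0000
    outer loop
      vertex 2.292 19.053 0.000
      vertex 8.292 23.413 0.000
      vertex 24.000 12.000 0.000
    endloop
  endfacet
  facet normal 0.0000 0.0000 -1.0000
    outer loop
      vertex 0.000 12.000 0.000
      vertex 2.292 19.053 0.000
      vertex 24.000 12.000 0.000
    endloop
  endfacet
  facet normal 0.0000 0.0000 -1.0000
    outer loop
      vertex 2.292 4.947 0.000
      vertex 0.000 12.000 0.000
      vertex 24.000 12.000 0.000
    endloop
  endfacet
  facet normal 0.0000 0.0000 -1.0000
    outer loop
      vertex 8.292 0.587 0.000
      vertex 2.292 4.947 0.000
      vertex 24.000 12.000 0.000
    endloop
  endfacet
  facet normal 0.0000 0.0000 -1.0000
    outer loop
      vertex 15.708 0.587 0.000
      vertex 8.292 0.587 0.000
      vertex 24.000 12.000 0.000
    endloop
  endfacet
  facet normal 0.0000 0.0000 -1.0000
    outer loop
      vertex 21.708 4.947 0.000
      vertex 15.708 0.587 0.000
      vertex 24.000 12.000 0.000
    endloop
  endfacet
  facet normal 0.0000 0.0000 1.0000
    outer loop
      vertex 24.000 12.000 12.000
      vertex 21.708 19.053 12.000
      vertex 15.708 23.413 12.000
    endloop
  endfacet
  facet normal 0.0000 0.0000 1.0000
    outer loop
      vertex 24.000 12.000 12.000
      vertex 15.708 23.413 12.000
      vertex 8.292 23.413 12.000
    endloop
  endfacet
  facet normal 0.0000 0.0000 1.0000
    outer loop
      vertex 24.000 12.000 12.000
      vertex 8.292 23.413 12.000
      vertex 2.292 19.053 12.000
    endloop
  endfacet
  facet normal 0.0000 0.0000 1.0000
    outer loop
      vertex 24.000 12.000 12.000
      vertex 2.292 19.053 12.000
      vertex 0.000 12.000 12.000
    endloop
  endfacet
  facet normal 0.0000 0.0000 1.0000
    outer loop
      vertex 24.000 12.000 12.000
      vertex 0.000 12.000 12.000
      vertex 2.292 4.947 12.000
    endloop
  endfacet
  facet normal 0.0000 0.0000 1.0000
    outer loop
      vertex 24.000 12.000 12.000
      vertex 2.292 4.947 12.000
      vertex 8.292 0.587 12.000
    endloop
  endfacet
  facet normal 0.0000 0.0000 1.0000
    outer loop
      vertex 24.000 12.000 12.000
      vertex 8.292 0.587 12.000
      vertex 15.708 0.587 12.000
    endloop
  endfacet
  facet normal 0.0000 0.0000 1.0000
    outer loop
      vertex 24.000 12.000 12.000
      vertex 15.708 0.587 12.000
      vertex 21.708 4.947 12.000
    endloop
  endfacet
  facet normal 0.9510 0.3091 0.0000
    outer loop
      vertex 24.000 12.000 0.000
      vertex 21.708 19.053 0.000
      vertex 21.708 19.053 12.000
    endloop
  endfacet
  facet normal 0.9510 0.3091 0.0000
    outer loop
      vertex 24.000 12.000 0.000
      vertex 21.708 19.053 12.000
      vertex 24.000 12.000 12.000
    endloop
  endfacet
  facet normal 0.5879 0.8090 0.0000
    outer loop
      vertex 21.708 19.053 0.000
      vertex 15.708 23.413 0.000
      vertex 15.708 23.413 12.000
    endloop
  endfacet
  facet normal 0.5879 0.8090 0.0000
    outer loop
      vertex 21.708 19.053 0.000
      vertex 15.708 23.413 12.000
      vertex 21.708 19.053 12.000
    endloop
  endfacet
  facet normal 0.0000 1.0000 0.0000
    outer loop
      vertex 15.708 23.413 0.000
      vertex 8.292 23.413 0.000
      vertex 8.292 23.413 12.000
    endloop
  endfacet
  facet normal 0.0000 1.0000 0.0000
    outer loop
      vertex 15.708 23.413 0.000
      vertex 8.292 23.413 12.000
      vertex 15.708 23.413 12.000
    endloop
  endfacet
  facet normal -0.5879 0.8090 0.0000
    outer loop
      vertex 8.292 23.413 0.000
      vertex 2.292 19.053 0.000
      vertex 2.292 19.053 12.000
    endloop
  endfacet
  facet normal -0.5879 0.8090 0.0000
    outer loop
      vertex 8.292 23.413 0.000
      vertex 2.292 19.053 12.000
      vertex 8.292 23.413 12.000
    endloop
  endfacet
  facet normal -0.9510 0.3091 0.0000
    outer loop
      vertex 2.292 19.053 0.000
      vertex 0.000 12.000 0.000
      vertex 0.000 12.000 12.000
    endloop
  endfacet
  facet normal -0.9510 0.3091 0.0000
    outer loop
      vertex 2.292 19.053 0.000
      vertex 0.000 12.000 12.000
      vertex 2.292 19.053 12.000
    endloop
  endfacet
  facet normal -0.9510 -0.3091 0.0000
    outer loop
      vertex 0.000 12.000 0.000
      vertex 2.292 4.947 0.000
      vertex 2.292 4.947 12.000
    endloop
  endfacet
  facet normal -0.9510 -0.3091 0.0000
    outer loop
      vertex 0.000 12.000 0.000
      vertex 2.292 4.947 12.000
      vertex 0.000 12.000 12.000
    endloop
  endfacet
  facet normal -0.5879 -0.8090 0.0000
    outer loop
      vertex 2.292 4.947 0.000
      vertex 8.292 0.587 0.000
      vertex 8.292 0.587 12.000
    endloop
  endfacet
  facet normal -0.5879 -0.8090 0.0000
    outer loop
      vertex 2.292 4.947 0.000
      vertex 8.292 0.587 12.000
      vertex 2.292 4.947 12.000
    endloop
  endfacet
  facet normal 0.0000 -1.0000 0.0000
    outer loop
      vertex 8.292 0.587 0.000
      vertex 15.708 0.587 0.000
      vertex 15.708 0.587 12.000
    endloop
  endfacet
  facet normal 0.0000 -1.0000 0.0000
    outer loop
      vertex 8.292 0.587 0.000
      vertex 15.708 0.587 12.000
      vertex 8.292 0.587 12.000
    endloop
  endfacet
  facet normal 0.5879 -0.8090 0.0000
    outer loop
      vertex 15.708 0.587 0.000
      vertex 21.708 4.947 0.000
      vertex 21.708 4.947 12.000
    endloop
  endfacet
  facet normal 0.5879 -0.8090 0.0000
    outer loop
      vertex 15.708 0.587 0.000
      vertex 21.708 4.947 12.000
      vertex 15.708 0.587 12.000
    endloop
  endfacet
  facet normal 0.9510 -0.3091 0.0000
    outer loop
      vertex 21.708 4.947 0.000
      vertex 24.000 12.000 0.000
      vertex 24.000 12.000 12.000
    endloop
  endfacet
  facet normal 0.9510 -0.3091 0.0000
    outer loop
      vertex 21.708 4.947 0.000
      vertex 24.000 12.000 12.000
      vertex 21.708 4.947 12.000
    endloop
  endfacet
endsolid part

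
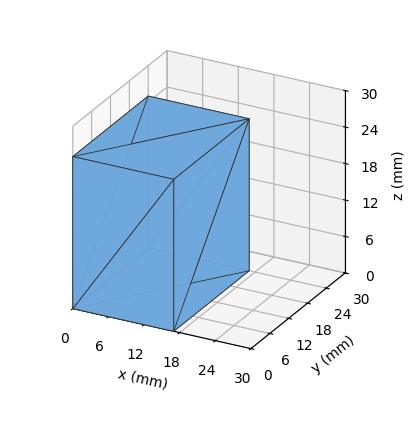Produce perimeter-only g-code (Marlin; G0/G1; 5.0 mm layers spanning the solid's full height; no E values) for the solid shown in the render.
Reading the render: the shape is a rectangular box, roughly 17 × 24 mm footprint and 25 mm tall (dimensions read to the nearest mm from the axis ticks). For the g-code, the solid's height is divided into equal slices at the stated Δz and each level perimeter traced with G1 moves after a G0 lift.

; perimeter-only toolpath
G21 ; units = mm
G90 ; absolute positioning
G28 ; home
; layer 1
G0 Z5.0
G0 X0.0 Y0.0
G1 X17.0 Y0.0
G1 X17.0 Y24.0
G1 X0.0 Y24.0
G1 X0.0 Y0.0
; layer 2
G0 Z10.0
G0 X0.0 Y0.0
G1 X17.0 Y0.0
G1 X17.0 Y24.0
G1 X0.0 Y24.0
G1 X0.0 Y0.0
; layer 3
G0 Z15.0
G0 X0.0 Y0.0
G1 X17.0 Y0.0
G1 X17.0 Y24.0
G1 X0.0 Y24.0
G1 X0.0 Y0.0
; layer 4
G0 Z20.0
G0 X0.0 Y0.0
G1 X17.0 Y0.0
G1 X17.0 Y24.0
G1 X0.0 Y24.0
G1 X0.0 Y0.0
; layer 5
G0 Z25.0
G0 X0.0 Y0.0
G1 X17.0 Y0.0
G1 X17.0 Y24.0
G1 X0.0 Y24.0
G1 X0.0 Y0.0
M2 ; end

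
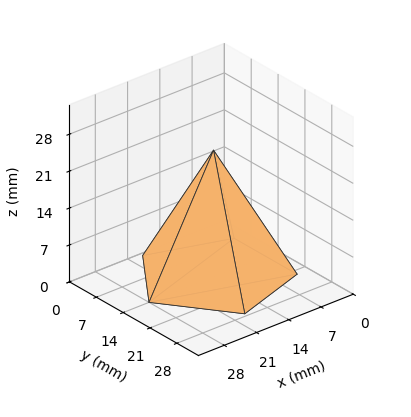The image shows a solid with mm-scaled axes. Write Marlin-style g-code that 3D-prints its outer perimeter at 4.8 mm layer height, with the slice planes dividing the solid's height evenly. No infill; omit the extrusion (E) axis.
Reading the render: the shape is a regular 5-sided pyramid, base circumscribed radius ≈ 14 mm, apex at z ≈ 24 mm (dimensions read to the nearest mm from the axis ticks). For the g-code, the solid's height is divided into equal slices at the stated Δz and each level perimeter traced with G1 moves after a G0 lift.

; perimeter-only toolpath
G21 ; units = mm
G90 ; absolute positioning
G28 ; home
; layer 1
G0 Z4.8
G0 X25.2 Y14.0
G1 X17.4 Y24.6
G1 X5.0 Y20.6
G1 X5.0 Y7.4
G1 X17.4 Y3.4
G1 X25.2 Y14.0
; layer 2
G0 Z9.6
G0 X22.4 Y14.0
G1 X16.6 Y22.0
G1 X7.2 Y18.9
G1 X7.2 Y9.1
G1 X16.6 Y6.0
G1 X22.4 Y14.0
; layer 3
G0 Z14.4
G0 X19.6 Y14.0
G1 X15.7 Y19.3
G1 X9.5 Y17.3
G1 X9.5 Y10.7
G1 X15.7 Y8.7
G1 X19.6 Y14.0
; layer 4
G0 Z19.2
G0 X16.8 Y14.0
G1 X14.9 Y16.7
G1 X11.7 Y15.6
G1 X11.7 Y12.4
G1 X14.9 Y11.3
G1 X16.8 Y14.0
M2 ; end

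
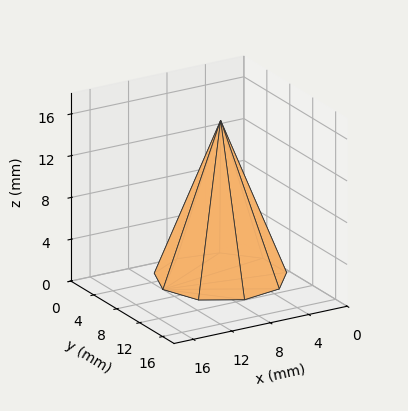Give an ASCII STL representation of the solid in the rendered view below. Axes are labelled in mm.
Reading the render: the shape is a regular 9-sided pyramid, base circumscribed radius ≈ 6 mm, apex at z ≈ 15 mm (dimensions read to the nearest mm from the axis ticks). For the STL, each face is triangulated and given an outward normal.

solid part
  facet normal 0.0000 0.0000 -1.0000
    outer loop
      vertex 7.04 11.91 0.00
      vertex 10.60 9.86 0.00
      vertex 12.00 6.00 0.00
    endloop
  endfacet
  facet normal 0.0000 0.0000 -1.0000
    outer loop
      vertex 3.00 11.20 0.00
      vertex 7.04 11.91 0.00
      vertex 12.00 6.00 0.00
    endloop
  endfacet
  facet normal 0.0000 0.0000 -1.0000
    outer loop
      vertex 0.36 8.05 0.00
      vertex 3.00 11.20 0.00
      vertex 12.00 6.00 0.00
    endloop
  endfacet
  facet normal 0.0000 0.0000 -1.0000
    outer loop
      vertex 0.36 3.95 0.00
      vertex 0.36 8.05 0.00
      vertex 12.00 6.00 0.00
    endloop
  endfacet
  facet normal 0.0000 0.0000 -1.0000
    outer loop
      vertex 3.00 0.80 0.00
      vertex 0.36 3.95 0.00
      vertex 12.00 6.00 0.00
    endloop
  endfacet
  facet normal 0.0000 0.0000 -1.0000
    outer loop
      vertex 7.04 0.09 0.00
      vertex 3.00 0.80 0.00
      vertex 12.00 6.00 0.00
    endloop
  endfacet
  facet normal 0.0000 0.0000 -1.0000
    outer loop
      vertex 10.60 2.14 0.00
      vertex 7.04 0.09 0.00
      vertex 12.00 6.00 0.00
    endloop
  endfacet
  facet normal 0.8799 0.3191 0.3520
    outer loop
      vertex 12.00 6.00 0.00
      vertex 10.60 9.86 0.00
      vertex 6.00 6.00 15.00
    endloop
  endfacet
  facet normal 0.4671 0.8111 0.3520
    outer loop
      vertex 10.60 9.86 0.00
      vertex 7.04 11.91 0.00
      vertex 6.00 6.00 15.00
    endloop
  endfacet
  facet normal -0.1620 0.9219 0.3520
    outer loop
      vertex 7.04 11.91 0.00
      vertex 3.00 11.20 0.00
      vertex 6.00 6.00 15.00
    endloop
  endfacet
  facet normal -0.7174 0.6012 0.3519
    outer loop
      vertex 3.00 11.20 0.00
      vertex 0.36 8.05 0.00
      vertex 6.00 6.00 15.00
    endloop
  endfacet
  facet normal -0.9360 0.0000 0.3519
    outer loop
      vertex 0.36 8.05 0.00
      vertex 0.36 3.95 0.00
      vertex 6.00 6.00 15.00
    endloop
  endfacet
  facet normal -0.7174 -0.6012 0.3519
    outer loop
      vertex 0.36 3.95 0.00
      vertex 3.00 0.80 0.00
      vertex 6.00 6.00 15.00
    endloop
  endfacet
  facet normal -0.1620 -0.9219 0.3520
    outer loop
      vertex 3.00 0.80 0.00
      vertex 7.04 0.09 0.00
      vertex 6.00 6.00 15.00
    endloop
  endfacet
  facet normal 0.4671 -0.8111 0.3520
    outer loop
      vertex 7.04 0.09 0.00
      vertex 10.60 2.14 0.00
      vertex 6.00 6.00 15.00
    endloop
  endfacet
  facet normal 0.8799 -0.3191 0.3520
    outer loop
      vertex 10.60 2.14 0.00
      vertex 12.00 6.00 0.00
      vertex 6.00 6.00 15.00
    endloop
  endfacet
endsolid part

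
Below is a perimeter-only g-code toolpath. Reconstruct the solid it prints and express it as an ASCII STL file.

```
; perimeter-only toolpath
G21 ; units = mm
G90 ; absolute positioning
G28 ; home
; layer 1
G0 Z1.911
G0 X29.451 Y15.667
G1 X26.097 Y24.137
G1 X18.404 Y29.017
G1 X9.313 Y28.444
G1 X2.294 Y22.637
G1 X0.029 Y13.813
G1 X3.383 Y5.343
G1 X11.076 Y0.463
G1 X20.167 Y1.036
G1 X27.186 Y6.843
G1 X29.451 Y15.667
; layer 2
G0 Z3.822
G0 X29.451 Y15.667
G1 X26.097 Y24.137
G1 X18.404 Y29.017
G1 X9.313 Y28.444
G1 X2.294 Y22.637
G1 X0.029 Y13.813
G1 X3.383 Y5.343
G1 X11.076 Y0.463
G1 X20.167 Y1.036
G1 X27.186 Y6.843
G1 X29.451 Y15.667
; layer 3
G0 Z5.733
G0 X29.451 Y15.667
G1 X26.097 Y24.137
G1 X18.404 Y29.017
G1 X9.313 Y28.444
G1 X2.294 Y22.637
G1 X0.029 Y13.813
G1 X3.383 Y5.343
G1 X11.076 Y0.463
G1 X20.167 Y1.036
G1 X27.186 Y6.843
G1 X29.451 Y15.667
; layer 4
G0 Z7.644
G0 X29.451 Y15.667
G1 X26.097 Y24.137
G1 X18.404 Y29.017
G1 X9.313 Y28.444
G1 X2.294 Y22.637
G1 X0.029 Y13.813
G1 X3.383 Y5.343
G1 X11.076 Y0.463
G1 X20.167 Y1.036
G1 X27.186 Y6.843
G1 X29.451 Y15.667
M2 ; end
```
solid part
  facet normal 0.0000 0.0000 -1.0000
    outer loop
      vertex 18.404 29.017 0.000
      vertex 26.097 24.137 0.000
      vertex 29.451 15.667 0.000
    endloop
  endfacet
  facet normal 0.0000 0.0000 -1.0000
    outer loop
      vertex 9.313 28.444 0.000
      vertex 18.404 29.017 0.000
      vertex 29.451 15.667 0.000
    endloop
  endfacet
  facet normal 0.0000 0.0000 -1.0000
    outer loop
      vertex 2.294 22.637 0.000
      vertex 9.313 28.444 0.000
      vertex 29.451 15.667 0.000
    endloop
  endfacet
  facet normal 0.0000 0.0000 -1.0000
    outer loop
      vertex 0.029 13.813 0.000
      vertex 2.294 22.637 0.000
      vertex 29.451 15.667 0.000
    endloop
  endfacet
  facet normal 0.0000 0.0000 -1.0000
    outer loop
      vertex 3.383 5.343 0.000
      vertex 0.029 13.813 0.000
      vertex 29.451 15.667 0.000
    endloop
  endfacet
  facet normal 0.0000 0.0000 -1.0000
    outer loop
      vertex 11.076 0.463 0.000
      vertex 3.383 5.343 0.000
      vertex 29.451 15.667 0.000
    endloop
  endfacet
  facet normal 0.0000 0.0000 -1.0000
    outer loop
      vertex 20.167 1.036 0.000
      vertex 11.076 0.463 0.000
      vertex 29.451 15.667 0.000
    endloop
  endfacet
  facet normal 0.0000 0.0000 -1.0000
    outer loop
      vertex 27.186 6.843 0.000
      vertex 20.167 1.036 0.000
      vertex 29.451 15.667 0.000
    endloop
  endfacet
  facet normal 0.0000 0.0000 1.0000
    outer loop
      vertex 29.451 15.667 7.644
      vertex 26.097 24.137 7.644
      vertex 18.404 29.017 7.644
    endloop
  endfacet
  facet normal 0.0000 0.0000 1.0000
    outer loop
      vertex 29.451 15.667 7.644
      vertex 18.404 29.017 7.644
      vertex 9.313 28.444 7.644
    endloop
  endfacet
  facet normal 0.0000 0.0000 1.0000
    outer loop
      vertex 29.451 15.667 7.644
      vertex 9.313 28.444 7.644
      vertex 2.294 22.637 7.644
    endloop
  endfacet
  facet normal 0.0000 0.0000 1.0000
    outer loop
      vertex 29.451 15.667 7.644
      vertex 2.294 22.637 7.644
      vertex 0.029 13.813 7.644
    endloop
  endfacet
  facet normal 0.0000 0.0000 1.0000
    outer loop
      vertex 29.451 15.667 7.644
      vertex 0.029 13.813 7.644
      vertex 3.383 5.343 7.644
    endloop
  endfacet
  facet normal 0.0000 0.0000 1.0000
    outer loop
      vertex 29.451 15.667 7.644
      vertex 3.383 5.343 7.644
      vertex 11.076 0.463 7.644
    endloop
  endfacet
  facet normal 0.0000 0.0000 1.0000
    outer loop
      vertex 29.451 15.667 7.644
      vertex 11.076 0.463 7.644
      vertex 20.167 1.036 7.644
    endloop
  endfacet
  facet normal 0.0000 0.0000 1.0000
    outer loop
      vertex 29.451 15.667 7.644
      vertex 20.167 1.036 7.644
      vertex 27.186 6.843 7.644
    endloop
  endfacet
  facet normal 0.9298 0.3682 0.0000
    outer loop
      vertex 29.451 15.667 0.000
      vertex 26.097 24.137 0.000
      vertex 26.097 24.137 7.644
    endloop
  endfacet
  facet normal 0.9298 0.3682 0.0000
    outer loop
      vertex 29.451 15.667 0.000
      vertex 26.097 24.137 7.644
      vertex 29.451 15.667 7.644
    endloop
  endfacet
  facet normal 0.5357 0.8444 0.0000
    outer loop
      vertex 26.097 24.137 0.000
      vertex 18.404 29.017 0.000
      vertex 18.404 29.017 7.644
    endloop
  endfacet
  facet normal 0.5357 0.8444 0.0000
    outer loop
      vertex 26.097 24.137 0.000
      vertex 18.404 29.017 7.644
      vertex 26.097 24.137 7.644
    endloop
  endfacet
  facet normal -0.0629 0.9980 0.0000
    outer loop
      vertex 18.404 29.017 0.000
      vertex 9.313 28.444 0.000
      vertex 9.313 28.444 7.644
    endloop
  endfacet
  facet normal -0.0629 0.9980 0.0000
    outer loop
      vertex 18.404 29.017 0.000
      vertex 9.313 28.444 7.644
      vertex 18.404 29.017 7.644
    endloop
  endfacet
  facet normal -0.6374 0.7705 0.0000
    outer loop
      vertex 9.313 28.444 0.000
      vertex 2.294 22.637 0.000
      vertex 2.294 22.637 7.644
    endloop
  endfacet
  facet normal -0.6374 0.7705 0.0000
    outer loop
      vertex 9.313 28.444 0.000
      vertex 2.294 22.637 7.644
      vertex 9.313 28.444 7.644
    endloop
  endfacet
  facet normal -0.9686 0.2486 0.0000
    outer loop
      vertex 2.294 22.637 0.000
      vertex 0.029 13.813 0.000
      vertex 0.029 13.813 7.644
    endloop
  endfacet
  facet normal -0.9686 0.2486 0.0000
    outer loop
      vertex 2.294 22.637 0.000
      vertex 0.029 13.813 7.644
      vertex 2.294 22.637 7.644
    endloop
  endfacet
  facet normal -0.9298 -0.3682 0.0000
    outer loop
      vertex 0.029 13.813 0.000
      vertex 3.383 5.343 0.000
      vertex 3.383 5.343 7.644
    endloop
  endfacet
  facet normal -0.9298 -0.3682 0.0000
    outer loop
      vertex 0.029 13.813 0.000
      vertex 3.383 5.343 7.644
      vertex 0.029 13.813 7.644
    endloop
  endfacet
  facet normal -0.5357 -0.8444 0.0000
    outer loop
      vertex 3.383 5.343 0.000
      vertex 11.076 0.463 0.000
      vertex 11.076 0.463 7.644
    endloop
  endfacet
  facet normal -0.5357 -0.8444 0.0000
    outer loop
      vertex 3.383 5.343 0.000
      vertex 11.076 0.463 7.644
      vertex 3.383 5.343 7.644
    endloop
  endfacet
  facet normal 0.0629 -0.9980 0.0000
    outer loop
      vertex 11.076 0.463 0.000
      vertex 20.167 1.036 0.000
      vertex 20.167 1.036 7.644
    endloop
  endfacet
  facet normal 0.0629 -0.9980 0.0000
    outer loop
      vertex 11.076 0.463 0.000
      vertex 20.167 1.036 7.644
      vertex 11.076 0.463 7.644
    endloop
  endfacet
  facet normal 0.6374 -0.7705 0.0000
    outer loop
      vertex 20.167 1.036 0.000
      vertex 27.186 6.843 0.000
      vertex 27.186 6.843 7.644
    endloop
  endfacet
  facet normal 0.6374 -0.7705 0.0000
    outer loop
      vertex 20.167 1.036 0.000
      vertex 27.186 6.843 7.644
      vertex 20.167 1.036 7.644
    endloop
  endfacet
  facet normal 0.9686 -0.2486 0.0000
    outer loop
      vertex 27.186 6.843 0.000
      vertex 29.451 15.667 0.000
      vertex 29.451 15.667 7.644
    endloop
  endfacet
  facet normal 0.9686 -0.2486 0.0000
    outer loop
      vertex 27.186 6.843 0.000
      vertex 29.451 15.667 7.644
      vertex 27.186 6.843 7.644
    endloop
  endfacet
endsolid part

The G0 Z moves step by Δz≈1.911 mm. Every layer's G1 loop is the same polygon, so the solid is a straight extrusion of it from z=0 to z≈7.64. Closing with flat bottom and top caps and triangulating gives 36 facets — a regular 10-sided prism (a cylinder approximated with 10 flat sides), circumscribed radius ≈ 14.7 mm, height ≈ 7.64 mm.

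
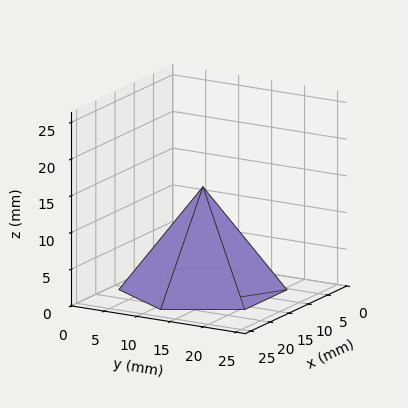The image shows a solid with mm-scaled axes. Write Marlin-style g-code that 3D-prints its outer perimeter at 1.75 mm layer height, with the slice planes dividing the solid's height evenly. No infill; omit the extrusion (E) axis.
Reading the render: the shape is a regular 6-sided pyramid, base circumscribed radius ≈ 11 mm, apex at z ≈ 14 mm (dimensions read to the nearest mm from the axis ticks). For the g-code, the solid's height is divided into equal slices at the stated Δz and each level perimeter traced with G1 moves after a G0 lift.

; perimeter-only toolpath
G21 ; units = mm
G90 ; absolute positioning
G28 ; home
; layer 1
G0 Z1.75
G0 X20.62 Y11.00
G1 X15.81 Y19.34
G1 X6.19 Y19.34
G1 X1.38 Y11.00
G1 X6.19 Y2.66
G1 X15.81 Y2.66
G1 X20.62 Y11.00
; layer 2
G0 Z3.50
G0 X19.25 Y11.00
G1 X15.12 Y18.15
G1 X6.88 Y18.15
G1 X2.75 Y11.00
G1 X6.88 Y3.85
G1 X15.12 Y3.85
G1 X19.25 Y11.00
; layer 3
G0 Z5.25
G0 X17.88 Y11.00
G1 X14.44 Y16.96
G1 X7.56 Y16.96
G1 X4.12 Y11.00
G1 X7.56 Y5.04
G1 X14.44 Y5.04
G1 X17.88 Y11.00
; layer 4
G0 Z7.00
G0 X16.50 Y11.00
G1 X13.75 Y15.77
G1 X8.25 Y15.77
G1 X5.50 Y11.00
G1 X8.25 Y6.24
G1 X13.75 Y6.24
G1 X16.50 Y11.00
; layer 5
G0 Z8.75
G0 X15.12 Y11.00
G1 X13.06 Y14.57
G1 X8.94 Y14.57
G1 X6.88 Y11.00
G1 X8.94 Y7.43
G1 X13.06 Y7.43
G1 X15.12 Y11.00
; layer 6
G0 Z10.50
G0 X13.75 Y11.00
G1 X12.38 Y13.38
G1 X9.62 Y13.38
G1 X8.25 Y11.00
G1 X9.62 Y8.62
G1 X12.38 Y8.62
G1 X13.75 Y11.00
; layer 7
G0 Z12.25
G0 X12.38 Y11.00
G1 X11.69 Y12.19
G1 X10.31 Y12.19
G1 X9.62 Y11.00
G1 X10.31 Y9.81
G1 X11.69 Y9.81
G1 X12.38 Y11.00
M2 ; end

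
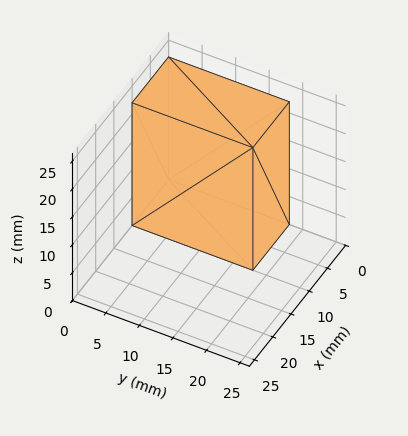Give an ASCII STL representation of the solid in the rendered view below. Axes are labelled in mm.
Reading the render: the shape is a rectangular box, roughly 10 × 18 mm footprint and 22 mm tall (dimensions read to the nearest mm from the axis ticks). For the STL, each face is triangulated and given an outward normal.

solid part
  facet normal 0.0000 0.0000 -1.0000
    outer loop
      vertex 10.0 18.0 0.0
      vertex 10.0 0.0 0.0
      vertex 0.0 0.0 0.0
    endloop
  endfacet
  facet normal 0.0000 0.0000 -1.0000
    outer loop
      vertex 0.0 18.0 0.0
      vertex 10.0 18.0 0.0
      vertex 0.0 0.0 0.0
    endloop
  endfacet
  facet normal 0.0000 0.0000 1.0000
    outer loop
      vertex 0.0 0.0 22.0
      vertex 10.0 0.0 22.0
      vertex 10.0 18.0 22.0
    endloop
  endfacet
  facet normal 0.0000 0.0000 1.0000
    outer loop
      vertex 0.0 0.0 22.0
      vertex 10.0 18.0 22.0
      vertex 0.0 18.0 22.0
    endloop
  endfacet
  facet normal 0.0000 -1.0000 0.0000
    outer loop
      vertex 0.0 0.0 0.0
      vertex 10.0 0.0 0.0
      vertex 10.0 0.0 22.0
    endloop
  endfacet
  facet normal 0.0000 -1.0000 0.0000
    outer loop
      vertex 0.0 0.0 0.0
      vertex 10.0 0.0 22.0
      vertex 0.0 0.0 22.0
    endloop
  endfacet
  facet normal 0.0000 1.0000 0.0000
    outer loop
      vertex 10.0 18.0 22.0
      vertex 10.0 18.0 0.0
      vertex 0.0 18.0 0.0
    endloop
  endfacet
  facet normal 0.0000 1.0000 0.0000
    outer loop
      vertex 0.0 18.0 22.0
      vertex 10.0 18.0 22.0
      vertex 0.0 18.0 0.0
    endloop
  endfacet
  facet normal -1.0000 0.0000 0.0000
    outer loop
      vertex 0.0 18.0 22.0
      vertex 0.0 18.0 0.0
      vertex 0.0 0.0 0.0
    endloop
  endfacet
  facet normal -1.0000 0.0000 0.0000
    outer loop
      vertex 0.0 0.0 22.0
      vertex 0.0 18.0 22.0
      vertex 0.0 0.0 0.0
    endloop
  endfacet
  facet normal 1.0000 0.0000 0.0000
    outer loop
      vertex 10.0 0.0 0.0
      vertex 10.0 18.0 0.0
      vertex 10.0 18.0 22.0
    endloop
  endfacet
  facet normal 1.0000 0.0000 0.0000
    outer loop
      vertex 10.0 0.0 0.0
      vertex 10.0 18.0 22.0
      vertex 10.0 0.0 22.0
    endloop
  endfacet
endsolid part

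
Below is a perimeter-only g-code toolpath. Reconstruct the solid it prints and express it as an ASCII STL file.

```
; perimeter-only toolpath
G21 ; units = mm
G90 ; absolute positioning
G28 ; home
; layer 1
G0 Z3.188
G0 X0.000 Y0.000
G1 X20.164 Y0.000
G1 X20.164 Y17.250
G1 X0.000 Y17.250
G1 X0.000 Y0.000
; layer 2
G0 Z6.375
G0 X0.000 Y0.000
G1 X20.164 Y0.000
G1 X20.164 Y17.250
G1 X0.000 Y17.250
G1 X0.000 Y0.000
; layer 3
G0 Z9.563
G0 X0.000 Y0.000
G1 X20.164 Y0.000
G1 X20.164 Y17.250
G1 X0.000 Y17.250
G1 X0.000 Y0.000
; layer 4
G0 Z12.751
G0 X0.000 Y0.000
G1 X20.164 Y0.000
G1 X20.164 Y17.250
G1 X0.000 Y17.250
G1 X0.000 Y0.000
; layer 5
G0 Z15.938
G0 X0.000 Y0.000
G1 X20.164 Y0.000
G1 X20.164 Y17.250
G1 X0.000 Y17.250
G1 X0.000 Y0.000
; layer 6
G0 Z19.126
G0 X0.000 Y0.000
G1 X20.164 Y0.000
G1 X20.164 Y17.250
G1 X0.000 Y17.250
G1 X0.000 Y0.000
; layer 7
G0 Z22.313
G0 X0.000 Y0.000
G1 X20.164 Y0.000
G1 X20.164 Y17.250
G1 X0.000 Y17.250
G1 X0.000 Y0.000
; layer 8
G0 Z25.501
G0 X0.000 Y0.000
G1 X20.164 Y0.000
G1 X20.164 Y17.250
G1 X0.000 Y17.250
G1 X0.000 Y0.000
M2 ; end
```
solid part
  facet normal 0.0000 0.0000 -1.0000
    outer loop
      vertex 20.164 17.250 0.000
      vertex 20.164 0.000 0.000
      vertex 0.000 0.000 0.000
    endloop
  endfacet
  facet normal 0.0000 0.0000 -1.0000
    outer loop
      vertex 0.000 17.250 0.000
      vertex 20.164 17.250 0.000
      vertex 0.000 0.000 0.000
    endloop
  endfacet
  facet normal 0.0000 0.0000 1.0000
    outer loop
      vertex 0.000 0.000 25.501
      vertex 20.164 0.000 25.501
      vertex 20.164 17.250 25.501
    endloop
  endfacet
  facet normal 0.0000 0.0000 1.0000
    outer loop
      vertex 0.000 0.000 25.501
      vertex 20.164 17.250 25.501
      vertex 0.000 17.250 25.501
    endloop
  endfacet
  facet normal 0.0000 -1.0000 0.0000
    outer loop
      vertex 0.000 0.000 0.000
      vertex 20.164 0.000 0.000
      vertex 20.164 0.000 25.501
    endloop
  endfacet
  facet normal 0.0000 -1.0000 0.0000
    outer loop
      vertex 0.000 0.000 0.000
      vertex 20.164 0.000 25.501
      vertex 0.000 0.000 25.501
    endloop
  endfacet
  facet normal 0.0000 1.0000 0.0000
    outer loop
      vertex 20.164 17.250 25.501
      vertex 20.164 17.250 0.000
      vertex 0.000 17.250 0.000
    endloop
  endfacet
  facet normal 0.0000 1.0000 0.0000
    outer loop
      vertex 0.000 17.250 25.501
      vertex 20.164 17.250 25.501
      vertex 0.000 17.250 0.000
    endloop
  endfacet
  facet normal -1.0000 0.0000 0.0000
    outer loop
      vertex 0.000 17.250 25.501
      vertex 0.000 17.250 0.000
      vertex 0.000 0.000 0.000
    endloop
  endfacet
  facet normal -1.0000 0.0000 0.0000
    outer loop
      vertex 0.000 0.000 25.501
      vertex 0.000 17.250 25.501
      vertex 0.000 0.000 0.000
    endloop
  endfacet
  facet normal 1.0000 0.0000 0.0000
    outer loop
      vertex 20.164 0.000 0.000
      vertex 20.164 17.250 0.000
      vertex 20.164 17.250 25.501
    endloop
  endfacet
  facet normal 1.0000 0.0000 0.0000
    outer loop
      vertex 20.164 0.000 0.000
      vertex 20.164 17.250 25.501
      vertex 20.164 0.000 25.501
    endloop
  endfacet
endsolid part

The G0 Z moves step by Δz≈3.188 mm. Every layer's G1 loop is the same polygon, so the solid is a straight extrusion of it from z=0 to z≈25.5. Closing with flat bottom and top caps and triangulating gives 12 facets — a rectangular box, roughly 20.2 × 17.2 mm footprint and 25.5 mm tall.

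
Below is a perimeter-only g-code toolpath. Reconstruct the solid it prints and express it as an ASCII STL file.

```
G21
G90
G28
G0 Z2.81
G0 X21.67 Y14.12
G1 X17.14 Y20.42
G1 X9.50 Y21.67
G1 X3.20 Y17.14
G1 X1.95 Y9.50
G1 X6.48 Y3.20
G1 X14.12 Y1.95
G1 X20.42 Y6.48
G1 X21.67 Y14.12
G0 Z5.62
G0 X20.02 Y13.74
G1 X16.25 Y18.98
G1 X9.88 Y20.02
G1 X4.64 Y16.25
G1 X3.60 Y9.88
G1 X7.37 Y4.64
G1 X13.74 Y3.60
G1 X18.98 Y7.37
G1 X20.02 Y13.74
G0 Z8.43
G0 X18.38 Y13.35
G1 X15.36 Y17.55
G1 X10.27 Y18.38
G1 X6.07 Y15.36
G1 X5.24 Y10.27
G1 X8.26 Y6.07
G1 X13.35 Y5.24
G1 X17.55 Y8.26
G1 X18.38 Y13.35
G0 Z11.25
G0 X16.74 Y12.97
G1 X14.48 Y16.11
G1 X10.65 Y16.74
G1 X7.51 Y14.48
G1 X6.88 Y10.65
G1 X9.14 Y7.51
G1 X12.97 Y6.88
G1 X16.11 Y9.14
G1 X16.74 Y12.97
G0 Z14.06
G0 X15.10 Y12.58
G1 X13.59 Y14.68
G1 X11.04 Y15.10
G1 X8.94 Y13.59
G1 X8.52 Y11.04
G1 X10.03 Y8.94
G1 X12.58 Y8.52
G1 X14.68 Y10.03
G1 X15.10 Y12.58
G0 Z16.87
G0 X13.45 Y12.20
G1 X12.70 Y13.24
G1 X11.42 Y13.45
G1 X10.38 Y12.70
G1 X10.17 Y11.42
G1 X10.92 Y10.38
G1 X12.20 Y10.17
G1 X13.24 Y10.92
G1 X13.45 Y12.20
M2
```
solid part
  facet normal 0.0000 0.0000 -1.0000
    outer loop
      vertex 9.11 23.31 0.00
      vertex 18.03 21.85 0.00
      vertex 23.31 14.51 0.00
    endloop
  endfacet
  facet normal 0.0000 0.0000 -1.0000
    outer loop
      vertex 1.77 18.03 0.00
      vertex 9.11 23.31 0.00
      vertex 23.31 14.51 0.00
    endloop
  endfacet
  facet normal 0.0000 0.0000 -1.0000
    outer loop
      vertex 0.31 9.11 0.00
      vertex 1.77 18.03 0.00
      vertex 23.31 14.51 0.00
    endloop
  endfacet
  facet normal 0.0000 0.0000 -1.0000
    outer loop
      vertex 5.59 1.77 0.00
      vertex 0.31 9.11 0.00
      vertex 23.31 14.51 0.00
    endloop
  endfacet
  facet normal 0.0000 0.0000 -1.0000
    outer loop
      vertex 14.51 0.31 0.00
      vertex 5.59 1.77 0.00
      vertex 23.31 14.51 0.00
    endloop
  endfacet
  facet normal 0.0000 0.0000 -1.0000
    outer loop
      vertex 21.85 5.59 0.00
      vertex 14.51 0.31 0.00
      vertex 23.31 14.51 0.00
    endloop
  endfacet
  facet normal 0.7100 0.5107 0.4849
    outer loop
      vertex 23.31 14.51 0.00
      vertex 18.03 21.85 0.00
      vertex 11.81 11.81 19.68
    endloop
  endfacet
  facet normal 0.1413 0.8631 0.4849
    outer loop
      vertex 18.03 21.85 0.00
      vertex 9.11 23.31 0.00
      vertex 11.81 11.81 19.68
    endloop
  endfacet
  facet normal -0.5107 0.7100 0.4849
    outer loop
      vertex 9.11 23.31 0.00
      vertex 1.77 18.03 0.00
      vertex 11.81 11.81 19.68
    endloop
  endfacet
  facet normal -0.8631 0.1413 0.4849
    outer loop
      vertex 1.77 18.03 0.00
      vertex 0.31 9.11 0.00
      vertex 11.81 11.81 19.68
    endloop
  endfacet
  facet normal -0.7100 -0.5107 0.4849
    outer loop
      vertex 0.31 9.11 0.00
      vertex 5.59 1.77 0.00
      vertex 11.81 11.81 19.68
    endloop
  endfacet
  facet normal -0.1413 -0.8631 0.4849
    outer loop
      vertex 5.59 1.77 0.00
      vertex 14.51 0.31 0.00
      vertex 11.81 11.81 19.68
    endloop
  endfacet
  facet normal 0.5107 -0.7100 0.4849
    outer loop
      vertex 14.51 0.31 0.00
      vertex 21.85 5.59 0.00
      vertex 11.81 11.81 19.68
    endloop
  endfacet
  facet normal 0.8631 -0.1413 0.4849
    outer loop
      vertex 21.85 5.59 0.00
      vertex 23.31 14.51 0.00
      vertex 11.81 11.81 19.68
    endloop
  endfacet
endsolid part

The G0 Z moves step by Δz≈2.81 mm. The G1 loops shrink linearly with z, so the solid tapers from its base footprint up to z≈19.7. Closing with a flat bottom cap and the tapered top and triangulating gives 14 facets — a regular 8-sided pyramid, base circumscribed radius ≈ 11.8 mm, apex at z ≈ 19.7 mm.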